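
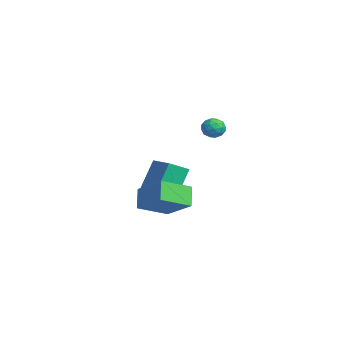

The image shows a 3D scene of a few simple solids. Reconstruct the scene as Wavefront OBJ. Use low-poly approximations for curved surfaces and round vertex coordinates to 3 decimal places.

v -2.654 -0.652 -4.634
v -3.205 0.114 -2.974
v -2.838 0.419 -5.189
v -3.389 1.184 -3.529
v -0.971 -0.184 -4.291
v -1.522 0.581 -2.631
v -1.155 0.886 -4.846
v -1.706 1.652 -3.186
v 1.065 2.668 0.794
v 1.353 2.421 0.264
v 0.167 2.179 0.536
v 0.455 1.932 0.006
v 0.632 1.727 0.598
v 1.187 2.029 0.758
v 0.333 2.571 0.042
v 0.888 2.873 0.202
v 0.9 2.361 -0.201
v 1.085 1.839 0.143
v 0.435 2.761 0.657
v 0.62 2.239 1.001
v 1.288 2.587 0.552
v 0.232 2.013 0.248
v 0.336 1.892 0.596
v 0.505 1.747 0.285
v 1.191 2.357 0.842
v 1.36 2.212 0.531
v 0.936 1.804 0.727
v 0.16 2.388 0.269
v 0.329 2.243 -0.042
v 1.015 2.853 0.515
v 1.184 2.708 0.204
v 0.584 2.796 0.073
v 1.191 2.407 -0.033
v 0.663 2.119 -0.185
v 0.591 2.495 -0.164
v 0.917 2.673 -0.07
v 1.299 2.1 0.169
v 0.771 1.813 0.017
v 0.876 1.692 0.365
v 1.202 1.869 0.459
v 1.033 2.065 -0.104
v 0.749 2.787 0.783
v 0.221 2.5 0.631
v 0.318 2.731 0.341
v 0.644 2.908 0.435
v 0.857 2.481 0.985
v 0.329 2.193 0.833
v 0.603 1.927 0.87
v 0.929 2.105 0.964
v 0.487 2.535 0.904
v 3.331 -1.978 -3.66
v 2.555 -1.784 -2.725
v 2.898 -0.416 -4.345
v 2.122 -0.222 -3.411
v 4.758 -1.138 -2.649
v 3.982 -0.944 -1.715
v 4.325 0.424 -3.335
v 3.549 0.618 -2.4
f 2 4 1
f 5 2 1
f 1 4 3
f 3 5 1
f 2 8 4
f 6 2 5
f 6 8 2
f 4 8 3
f 7 5 3
f 3 8 7
f 7 6 5
f 8 6 7
f 9 46 25
f 46 20 49
f 25 49 14
f 46 49 25
f 9 25 21
f 25 14 26
f 21 26 10
f 25 26 21
f 9 21 30
f 21 10 31
f 30 31 16
f 21 31 30
f 9 30 42
f 30 16 45
f 42 45 19
f 30 45 42
f 9 42 46
f 42 19 50
f 46 50 20
f 42 50 46
f 10 26 37
f 26 14 40
f 37 40 18
f 26 40 37
f 14 49 27
f 49 20 48
f 27 48 13
f 49 48 27
f 20 50 47
f 50 19 43
f 47 43 11
f 50 43 47
f 19 45 44
f 45 16 32
f 44 32 15
f 45 32 44
f 16 31 36
f 31 10 33
f 36 33 17
f 31 33 36
f 12 38 24
f 38 18 39
f 24 39 13
f 38 39 24
f 12 24 22
f 24 13 23
f 22 23 11
f 24 23 22
f 12 22 29
f 22 11 28
f 29 28 15
f 22 28 29
f 12 29 34
f 29 15 35
f 34 35 17
f 29 35 34
f 12 34 38
f 34 17 41
f 38 41 18
f 34 41 38
f 13 39 27
f 39 18 40
f 27 40 14
f 39 40 27
f 11 23 47
f 23 13 48
f 47 48 20
f 23 48 47
f 15 28 44
f 28 11 43
f 44 43 19
f 28 43 44
f 17 35 36
f 35 15 32
f 36 32 16
f 35 32 36
f 18 41 37
f 41 17 33
f 37 33 10
f 41 33 37
f 52 54 51
f 55 52 51
f 51 54 53
f 53 55 51
f 52 58 54
f 56 52 55
f 56 58 52
f 54 58 53
f 57 55 53
f 53 58 57
f 57 56 55
f 58 56 57



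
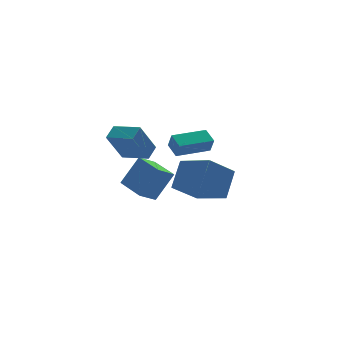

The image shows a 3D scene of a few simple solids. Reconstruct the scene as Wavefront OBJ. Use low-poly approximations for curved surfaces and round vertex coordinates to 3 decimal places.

v -3.085 -1.457 -0.555
v -2.097 -1.464 1.033
v -3.422 0.236 -0.338
v -2.434 0.229 1.25
v -2.126 -1.189 -1.15
v -1.138 -1.196 0.438
v -2.463 0.504 -0.933
v -1.475 0.497 0.655
v -4.076 -3.12 4.179
v -3.484 -2.596 4.629
v -4.959 -1.898 3.918
v -4.367 -1.374 4.368
v -3.133 -2.786 2.552
v -2.541 -2.262 3.002
v -4.016 -1.564 2.291
v -3.424 -1.04 2.741
v -2.271 -4.088 3.113
v -2.247 -4.466 3.907
v -2.329 -3.259 3.509
v -2.304 -3.637 4.303
v -0.436 -3.963 3.117
v -0.411 -4.341 3.911
v -0.493 -3.134 3.513
v -0.469 -3.512 4.307
v 2.478 0.479 -2.655
v 0.908 0.172 -1.437
v 1.619 2.281 -3.307
v 0.05 1.974 -2.09
v 3.37 1.406 -1.27
v 1.801 1.099 -0.053
v 2.512 3.208 -1.923
v 0.942 2.901 -0.705
f 2 4 1
f 5 2 1
f 1 4 3
f 3 5 1
f 2 8 4
f 6 2 5
f 6 8 2
f 4 8 3
f 7 5 3
f 3 8 7
f 7 6 5
f 8 6 7
f 10 12 9
f 13 10 9
f 9 12 11
f 11 13 9
f 10 16 12
f 14 10 13
f 14 16 10
f 12 16 11
f 15 13 11
f 11 16 15
f 15 14 13
f 16 14 15
f 18 20 17
f 21 18 17
f 17 20 19
f 19 21 17
f 18 24 20
f 22 18 21
f 22 24 18
f 20 24 19
f 23 21 19
f 19 24 23
f 23 22 21
f 24 22 23
f 26 28 25
f 29 26 25
f 25 28 27
f 27 29 25
f 26 32 28
f 30 26 29
f 30 32 26
f 28 32 27
f 31 29 27
f 27 32 31
f 31 30 29
f 32 30 31



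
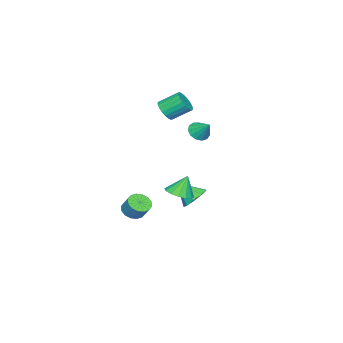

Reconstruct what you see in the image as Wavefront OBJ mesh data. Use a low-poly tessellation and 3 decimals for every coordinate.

v -2.832 -2.686 3.337
v -2.132 -2.302 3.285
v -2.668 -1.211 4.111
v -3.368 -1.594 4.163
v -2.295 -2.183 3.021
v -2.832 -1.092 3.847
v -2.552 -2.151 2.812
v -3.088 -1.06 3.638
v -2.857 -2.211 2.694
v -3.393 -1.12 3.519
v -3.158 -2.354 2.686
v -3.694 -1.262 3.512
v -3.402 -2.553 2.792
v -3.938 -1.462 3.617
v -3.547 -2.776 2.991
v -4.084 -1.684 3.817
v -3.569 -2.983 3.251
v -4.106 -1.891 4.076
v -3.464 -3.139 3.525
v -4 -2.047 4.351
v -3.249 -3.216 3.767
v -3.785 -2.124 4.593
v -2.962 -3.202 3.935
v -3.498 -2.11 4.76
v -2.652 -3.098 3.999
v -3.189 -2.007 4.824
v -2.374 -2.923 3.949
v -2.91 -1.832 4.774
v -2.175 -2.707 3.793
v -2.711 -1.616 4.618
v -2.089 -2.488 3.558
v -2.625 -1.396 4.384
v -3.513 -0.744 1.747
v -2.781 -0.928 1.665
v -3.187 0.164 2.633
v -2.86 -0.619 1.379
v -3.147 -0.35 1.209
v -3.551 -0.206 1.211
v -3.942 -0.233 1.382
v -4.197 -0.422 1.669
v -4.236 -0.713 1.981
v -4.045 -1.013 2.219
v -3.685 -1.229 2.306
v -3.271 -1.29 2.216
v -2.934 -1.178 1.977
v 2.509 -1.833 -2.521
v 3.138 -2.244 -2.408
v 3.38 -1.639 -1.547
v 2.751 -1.227 -1.659
v 3.25 -1.951 -2.645
v 3.491 -1.345 -1.784
v 3.163 -1.626 -2.849
v 3.404 -1.02 -1.988
v 2.9 -1.356 -2.965
v 3.142 -0.751 -2.104
v 2.534 -1.215 -2.962
v 2.775 -0.609 -2.101
v 2.16 -1.238 -2.841
v 2.401 -0.633 -1.979
v 1.88 -1.421 -2.633
v 2.122 -0.816 -1.772
v 1.769 -1.715 -2.396
v 2.01 -1.109 -1.535
v 1.856 -2.04 -2.192
v 2.097 -1.434 -1.331
v 2.118 -2.309 -2.076
v 2.36 -1.704 -1.215
v 2.485 -2.451 -2.079
v 2.726 -1.845 -1.218
v 2.859 -2.427 -2.201
v 3.1 -1.822 -1.339
v 1.624 0.738 -0.867
v 2.159 1.474 -0.894
v 1.216 1.082 0.427
v 1.744 1.619 -1.063
v 1.297 1.528 -1.18
v 0.938 1.225 -1.213
v 0.762 0.792 -1.153
v 0.818 0.345 -1.017
v 1.089 0.003 -0.841
v 1.504 -0.142 -0.671
v 1.951 -0.051 -0.554
v 2.311 0.251 -0.521
v 2.486 0.684 -0.581
v 2.431 1.132 -0.717
v -4.086 -1.282 -4.371
v -3.134 -1.34 -4.596
v -3.894 -2.478 -3.249
v -3.227 -0.894 -4.104
v -3.721 -0.63 -3.737
v -4.387 -0.67 -3.667
v -4.911 -0.998 -3.925
v -5.05 -1.458 -4.392
v -4.738 -1.836 -4.849
v -4.121 -1.955 -5.082
v -3.487 -1.76 -4.982
f 2 1 5
f 2 5 3
f 3 5 6
f 3 6 4
f 5 1 7
f 5 7 6
f 6 7 8
f 6 8 4
f 7 1 9
f 7 9 8
f 8 9 10
f 8 10 4
f 9 1 11
f 9 11 10
f 10 11 12
f 10 12 4
f 11 1 13
f 11 13 12
f 12 13 14
f 12 14 4
f 13 1 15
f 13 15 14
f 14 15 16
f 14 16 4
f 15 1 17
f 15 17 16
f 16 17 18
f 16 18 4
f 17 1 19
f 17 19 18
f 18 19 20
f 18 20 4
f 19 1 21
f 19 21 20
f 20 21 22
f 20 22 4
f 21 1 23
f 21 23 22
f 22 23 24
f 22 24 4
f 23 1 25
f 23 25 24
f 24 25 26
f 24 26 4
f 25 1 27
f 25 27 26
f 26 27 28
f 26 28 4
f 27 1 29
f 27 29 28
f 28 29 30
f 28 30 4
f 29 1 31
f 29 31 30
f 30 31 32
f 30 32 4
f 31 1 2
f 31 2 32
f 32 2 3
f 32 3 4
f 34 33 36
f 34 36 35
f 36 33 37
f 36 37 35
f 37 33 38
f 37 38 35
f 38 33 39
f 38 39 35
f 39 33 40
f 39 40 35
f 40 33 41
f 40 41 35
f 41 33 42
f 41 42 35
f 42 33 43
f 42 43 35
f 43 33 44
f 43 44 35
f 44 33 45
f 44 45 35
f 45 33 34
f 45 34 35
f 47 46 50
f 47 50 48
f 48 50 51
f 48 51 49
f 50 46 52
f 50 52 51
f 51 52 53
f 51 53 49
f 52 46 54
f 52 54 53
f 53 54 55
f 53 55 49
f 54 46 56
f 54 56 55
f 55 56 57
f 55 57 49
f 56 46 58
f 56 58 57
f 57 58 59
f 57 59 49
f 58 46 60
f 58 60 59
f 59 60 61
f 59 61 49
f 60 46 62
f 60 62 61
f 61 62 63
f 61 63 49
f 62 46 64
f 62 64 63
f 63 64 65
f 63 65 49
f 64 46 66
f 64 66 65
f 65 66 67
f 65 67 49
f 66 46 68
f 66 68 67
f 67 68 69
f 67 69 49
f 68 46 70
f 68 70 69
f 69 70 71
f 69 71 49
f 70 46 47
f 70 47 71
f 71 47 48
f 71 48 49
f 73 72 75
f 73 75 74
f 75 72 76
f 75 76 74
f 76 72 77
f 76 77 74
f 77 72 78
f 77 78 74
f 78 72 79
f 78 79 74
f 79 72 80
f 79 80 74
f 80 72 81
f 80 81 74
f 81 72 82
f 81 82 74
f 82 72 83
f 82 83 74
f 83 72 84
f 83 84 74
f 84 72 85
f 84 85 74
f 85 72 73
f 85 73 74
f 87 86 89
f 87 89 88
f 89 86 90
f 89 90 88
f 90 86 91
f 90 91 88
f 91 86 92
f 91 92 88
f 92 86 93
f 92 93 88
f 93 86 94
f 93 94 88
f 94 86 95
f 94 95 88
f 95 86 96
f 95 96 88
f 96 86 87
f 96 87 88



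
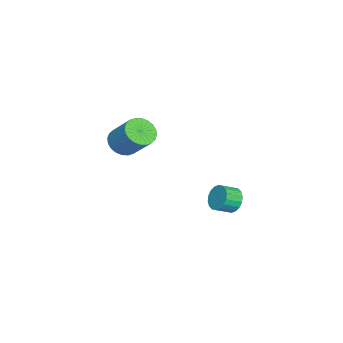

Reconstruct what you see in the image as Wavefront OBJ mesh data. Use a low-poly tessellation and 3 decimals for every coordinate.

v 0.6 -3.58 2.506
v 1.441 -4.034 2.422
v 2.222 -2.854 3.849
v 1.38 -2.4 3.934
v 1.482 -3.759 2.172
v 2.262 -2.578 3.599
v 1.388 -3.456 1.972
v 2.168 -2.275 3.4
v 1.174 -3.172 1.854
v 1.954 -1.991 3.282
v 0.873 -2.95 1.836
v 1.653 -1.769 3.263
v 0.53 -2.824 1.919
v 1.31 -1.644 3.347
v 0.198 -2.813 2.092
v 0.978 -1.633 3.519
v -0.073 -2.919 2.328
v 0.707 -1.739 3.755
v -0.242 -3.126 2.591
v 0.539 -1.946 4.018
v -0.282 -3.402 2.841
v 0.498 -2.221 4.268
v -0.188 -3.705 3.04
v 0.592 -2.524 4.468
v 0.026 -3.989 3.158
v 0.806 -2.808 4.586
v 0.327 -4.211 3.177
v 1.107 -3.03 4.604
v 0.67 -4.336 3.093
v 1.45 -3.156 4.521
v 1.002 -4.347 2.921
v 1.782 -3.167 4.348
v 1.273 -4.241 2.685
v 2.053 -3.061 4.112
v -3.174 1.716 -3.746
v -2.454 2.031 -4.142
v -1.846 1.258 -3.65
v -2.566 0.944 -3.254
v -2.466 2.235 -3.808
v -1.857 1.462 -3.316
v -2.618 2.336 -3.461
v -2.009 1.563 -2.969
v -2.88 2.314 -3.171
v -2.271 1.541 -2.679
v -3.2 2.174 -2.995
v -2.592 1.401 -2.503
v -3.516 1.944 -2.967
v -2.907 1.171 -2.475
v -3.763 1.668 -3.094
v -3.155 0.895 -2.602
v -3.894 1.402 -3.35
v -3.286 0.629 -2.858
v -3.883 1.198 -3.684
v -3.274 0.425 -3.192
v -3.731 1.097 -4.031
v -3.122 0.324 -3.539
v -3.469 1.119 -4.321
v -2.86 0.346 -3.829
v -3.148 1.259 -4.497
v -2.54 0.486 -4.005
v -2.833 1.489 -4.525
v -2.224 0.716 -4.033
v -2.585 1.765 -4.398
v -1.977 0.992 -3.906
f 2 1 5
f 2 5 3
f 3 5 6
f 3 6 4
f 5 1 7
f 5 7 6
f 6 7 8
f 6 8 4
f 7 1 9
f 7 9 8
f 8 9 10
f 8 10 4
f 9 1 11
f 9 11 10
f 10 11 12
f 10 12 4
f 11 1 13
f 11 13 12
f 12 13 14
f 12 14 4
f 13 1 15
f 13 15 14
f 14 15 16
f 14 16 4
f 15 1 17
f 15 17 16
f 16 17 18
f 16 18 4
f 17 1 19
f 17 19 18
f 18 19 20
f 18 20 4
f 19 1 21
f 19 21 20
f 20 21 22
f 20 22 4
f 21 1 23
f 21 23 22
f 22 23 24
f 22 24 4
f 23 1 25
f 23 25 24
f 24 25 26
f 24 26 4
f 25 1 27
f 25 27 26
f 26 27 28
f 26 28 4
f 27 1 29
f 27 29 28
f 28 29 30
f 28 30 4
f 29 1 31
f 29 31 30
f 30 31 32
f 30 32 4
f 31 1 33
f 31 33 32
f 32 33 34
f 32 34 4
f 33 1 2
f 33 2 34
f 34 2 3
f 34 3 4
f 36 35 39
f 36 39 37
f 37 39 40
f 37 40 38
f 39 35 41
f 39 41 40
f 40 41 42
f 40 42 38
f 41 35 43
f 41 43 42
f 42 43 44
f 42 44 38
f 43 35 45
f 43 45 44
f 44 45 46
f 44 46 38
f 45 35 47
f 45 47 46
f 46 47 48
f 46 48 38
f 47 35 49
f 47 49 48
f 48 49 50
f 48 50 38
f 49 35 51
f 49 51 50
f 50 51 52
f 50 52 38
f 51 35 53
f 51 53 52
f 52 53 54
f 52 54 38
f 53 35 55
f 53 55 54
f 54 55 56
f 54 56 38
f 55 35 57
f 55 57 56
f 56 57 58
f 56 58 38
f 57 35 59
f 57 59 58
f 58 59 60
f 58 60 38
f 59 35 61
f 59 61 60
f 60 61 62
f 60 62 38
f 61 35 63
f 61 63 62
f 62 63 64
f 62 64 38
f 63 35 36
f 63 36 64
f 64 36 37
f 64 37 38



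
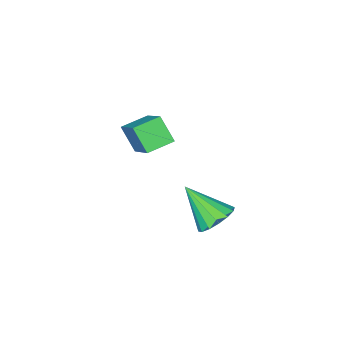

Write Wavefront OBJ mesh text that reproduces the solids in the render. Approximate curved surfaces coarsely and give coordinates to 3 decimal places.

v 3.499 2.374 -0.07
v 4.28 2.807 0.104
v 3.941 1.006 1.35
v 3.965 3.004 0.393
v 3.524 3.033 0.557
v 3.077 2.885 0.554
v 2.743 2.6 0.384
v 2.611 2.254 0.092
v 2.717 1.941 -0.243
v 3.033 1.743 -0.532
v 3.473 1.715 -0.697
v 3.921 1.863 -0.693
v 4.255 2.148 -0.523
v 4.386 2.493 -0.231
v 2.033 -2.513 0.986
v 2.046 -3.366 2.032
v 2.721 -0.946 2.254
v 2.735 -1.799 3.3
v 3.225 -2.821 0.72
v 3.239 -3.674 1.766
v 3.914 -1.254 1.988
v 3.927 -2.107 3.034
f 2 1 4
f 2 4 3
f 4 1 5
f 4 5 3
f 5 1 6
f 5 6 3
f 6 1 7
f 6 7 3
f 7 1 8
f 7 8 3
f 8 1 9
f 8 9 3
f 9 1 10
f 9 10 3
f 10 1 11
f 10 11 3
f 11 1 12
f 11 12 3
f 12 1 13
f 12 13 3
f 13 1 14
f 13 14 3
f 14 1 2
f 14 2 3
f 16 18 15
f 19 16 15
f 15 18 17
f 17 19 15
f 16 22 18
f 20 16 19
f 20 22 16
f 18 22 17
f 21 19 17
f 17 22 21
f 21 20 19
f 22 20 21



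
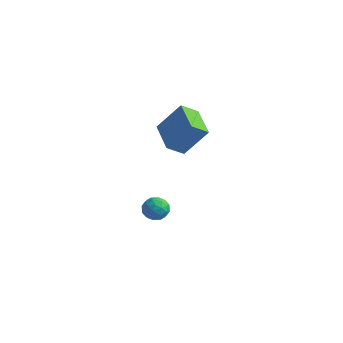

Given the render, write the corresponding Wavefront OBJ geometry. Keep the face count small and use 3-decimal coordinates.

v -2.363 -2.965 2.62
v -2.817 -3.776 3.28
v -1.409 -2.253 4.151
v -1.863 -3.064 4.811
v -0.877 -4.116 2.229
v -1.331 -4.927 2.889
v 0.077 -3.404 3.76
v -0.377 -4.215 4.42
v -3.165 -3.146 -2.676
v -2.569 -3.399 -2.263
v -3.191 -4.221 -3.297
v -2.595 -4.474 -2.884
v -3.28 -4.376 -2.551
v -3.264 -3.711 -2.167
v -2.496 -3.909 -3.393
v -2.48 -3.244 -3.009
v -2.156 -3.87 -2.706
v -2.641 -4.159 -2.185
v -3.119 -3.461 -3.375
v -3.604 -3.75 -2.854
v -2.865 -3.178 -2.415
v -2.895 -4.442 -3.145
v -3.298 -4.384 -2.949
v -2.948 -4.533 -2.706
v -3.273 -3.362 -2.359
v -2.923 -3.51 -2.116
v -3.341 -4.085 -2.285
v -2.837 -4.11 -3.444
v -2.487 -4.258 -3.201
v -2.812 -3.087 -2.854
v -2.462 -3.236 -2.611
v -2.419 -3.535 -3.275
v -2.272 -3.604 -2.432
v -2.287 -4.236 -2.797
v -2.229 -3.903 -3.097
v -2.219 -3.513 -2.871
v -2.557 -3.773 -2.126
v -2.572 -4.406 -2.491
v -2.975 -4.348 -2.296
v -2.965 -3.957 -2.07
v -2.314 -4.051 -2.387
v -3.188 -3.214 -3.069
v -3.203 -3.847 -3.434
v -2.795 -3.663 -3.49
v -2.785 -3.272 -3.264
v -3.473 -3.384 -2.763
v -3.488 -4.016 -3.128
v -3.541 -4.107 -2.689
v -3.531 -3.717 -2.463
v -3.446 -3.569 -3.173
f 2 4 1
f 5 2 1
f 1 4 3
f 3 5 1
f 2 8 4
f 6 2 5
f 6 8 2
f 4 8 3
f 7 5 3
f 3 8 7
f 7 6 5
f 8 6 7
f 9 46 25
f 46 20 49
f 25 49 14
f 46 49 25
f 9 25 21
f 25 14 26
f 21 26 10
f 25 26 21
f 9 21 30
f 21 10 31
f 30 31 16
f 21 31 30
f 9 30 42
f 30 16 45
f 42 45 19
f 30 45 42
f 9 42 46
f 42 19 50
f 46 50 20
f 42 50 46
f 10 26 37
f 26 14 40
f 37 40 18
f 26 40 37
f 14 49 27
f 49 20 48
f 27 48 13
f 49 48 27
f 20 50 47
f 50 19 43
f 47 43 11
f 50 43 47
f 19 45 44
f 45 16 32
f 44 32 15
f 45 32 44
f 16 31 36
f 31 10 33
f 36 33 17
f 31 33 36
f 12 38 24
f 38 18 39
f 24 39 13
f 38 39 24
f 12 24 22
f 24 13 23
f 22 23 11
f 24 23 22
f 12 22 29
f 22 11 28
f 29 28 15
f 22 28 29
f 12 29 34
f 29 15 35
f 34 35 17
f 29 35 34
f 12 34 38
f 34 17 41
f 38 41 18
f 34 41 38
f 13 39 27
f 39 18 40
f 27 40 14
f 39 40 27
f 11 23 47
f 23 13 48
f 47 48 20
f 23 48 47
f 15 28 44
f 28 11 43
f 44 43 19
f 28 43 44
f 17 35 36
f 35 15 32
f 36 32 16
f 35 32 36
f 18 41 37
f 41 17 33
f 37 33 10
f 41 33 37



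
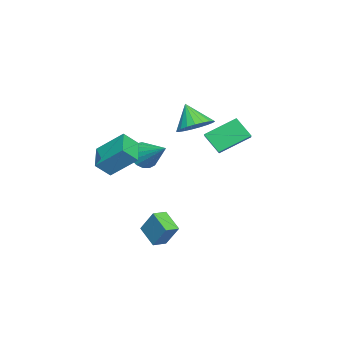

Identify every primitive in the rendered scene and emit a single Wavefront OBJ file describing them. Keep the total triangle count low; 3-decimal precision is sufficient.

v 1.398 -4.573 0.317
v 1.471 -3.044 1.589
v 3.006 -4.147 -0.288
v 3.079 -2.619 0.984
v 1.881 -5.261 1.116
v 1.954 -3.733 2.388
v 3.489 -4.836 0.511
v 3.562 -3.307 1.783
v -0.25 -0.393 2.475
v 0.715 -0.175 2.954
v -0.79 -1.107 3.885
v 0.474 0.201 3.052
v 0.107 0.474 3.05
v -0.322 0.597 2.948
v -0.738 0.549 2.765
v -1.07 0.338 2.532
v -1.26 0.001 2.288
v -1.276 -0.405 2.077
v -1.114 -0.808 1.935
v -0.803 -1.14 1.886
v -0.396 -1.343 1.939
v 0.035 -1.381 2.084
v 0.418 -1.249 2.297
v 0.685 -0.968 2.541
v 0.79 -0.589 2.774
v -2.784 0.291 -0.336
v -3.055 -0.602 0.788
v -3.607 1.887 0.734
v -3.877 0.994 1.857
v -0.903 0.726 0.463
v -1.173 -0.167 1.586
v -1.725 2.322 1.532
v -1.996 1.429 2.656
v 2.497 -2.684 -4.224
v 2.885 -1.873 -2.877
v 1.804 -2.17 -4.334
v 2.192 -1.359 -2.987
v 3.308 -1.761 -5.013
v 3.696 -0.95 -3.666
v 2.615 -1.247 -5.123
v 3.003 -0.436 -3.776
v -3.354 -4.143 -1.124
v -2.695 -4.778 -0.802
v -2.386 -2.617 -0.096
v -2.515 -4.624 -1.201
v -2.527 -4.36 -1.582
v -2.728 -4.046 -1.859
v -3.073 -3.754 -1.967
v -3.482 -3.552 -1.882
v -3.862 -3.485 -1.624
v -4.125 -3.569 -1.251
v -4.212 -3.785 -0.849
v -4.103 -4.082 -0.51
v -3.821 -4.394 -0.312
v -3.433 -4.649 -0.3
v -3.027 -4.787 -0.477
f 2 4 1
f 5 2 1
f 1 4 3
f 3 5 1
f 2 8 4
f 6 2 5
f 6 8 2
f 4 8 3
f 7 5 3
f 3 8 7
f 7 6 5
f 8 6 7
f 10 9 12
f 10 12 11
f 12 9 13
f 12 13 11
f 13 9 14
f 13 14 11
f 14 9 15
f 14 15 11
f 15 9 16
f 15 16 11
f 16 9 17
f 16 17 11
f 17 9 18
f 17 18 11
f 18 9 19
f 18 19 11
f 19 9 20
f 19 20 11
f 20 9 21
f 20 21 11
f 21 9 22
f 21 22 11
f 22 9 23
f 22 23 11
f 23 9 24
f 23 24 11
f 24 9 25
f 24 25 11
f 25 9 10
f 25 10 11
f 27 29 26
f 30 27 26
f 26 29 28
f 28 30 26
f 27 33 29
f 31 27 30
f 31 33 27
f 29 33 28
f 32 30 28
f 28 33 32
f 32 31 30
f 33 31 32
f 35 37 34
f 38 35 34
f 34 37 36
f 36 38 34
f 35 41 37
f 39 35 38
f 39 41 35
f 37 41 36
f 40 38 36
f 36 41 40
f 40 39 38
f 41 39 40
f 43 42 45
f 43 45 44
f 45 42 46
f 45 46 44
f 46 42 47
f 46 47 44
f 47 42 48
f 47 48 44
f 48 42 49
f 48 49 44
f 49 42 50
f 49 50 44
f 50 42 51
f 50 51 44
f 51 42 52
f 51 52 44
f 52 42 53
f 52 53 44
f 53 42 54
f 53 54 44
f 54 42 55
f 54 55 44
f 55 42 56
f 55 56 44
f 56 42 43
f 56 43 44



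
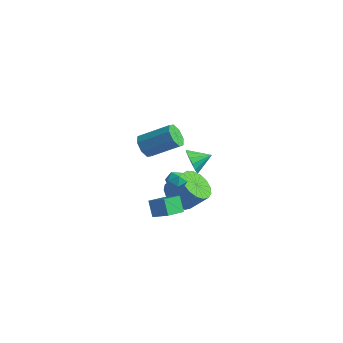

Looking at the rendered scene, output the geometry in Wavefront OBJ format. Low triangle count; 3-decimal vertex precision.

v -3.501 -1.739 2.263
v -3.103 -1.639 1.623
v -1.741 -0.701 2.618
v -2.139 -0.801 3.257
v -3.476 -1.204 1.723
v -2.113 -0.266 2.718
v -3.863 -1.082 2.14
v -2.501 -0.144 3.135
v -4.039 -1.345 2.628
v -2.677 -0.408 3.623
v -3.899 -1.839 2.902
v -2.537 -0.901 3.897
v -3.527 -2.274 2.802
v -2.164 -1.336 3.797
v -3.139 -2.396 2.385
v -1.777 -1.458 3.38
v -2.963 -2.132 1.897
v -1.601 -1.195 2.892
v -3.64 -1.321 -2.419
v -2.615 -1.24 -1.82
v -3.542 -0.169 -2.742
v -2.518 -0.088 -2.142
v -3.102 -1.612 -3.298
v -2.078 -1.531 -2.698
v -3.005 -0.46 -3.62
v -1.98 -0.379 -3.021
v -2.891 -0.077 -0.652
v -2.322 0.067 -0.934
v -2.518 -1.027 -0.386
v -1.949 -0.883 -0.668
v -2.129 -0.577 -0.121
v -2.359 0.011 -0.286
v -2.481 -0.971 -1.034
v -2.711 -0.383 -1.199
v -2.068 -0.485 -1.17
v -1.85 -0.242 -0.606
v -2.99 -0.718 -0.714
v -2.772 -0.475 -0.15
v -2.057 0.344 0.584
v -1.603 0.303 -0.109
v -1.383 1.176 0.976
v -1.91 0.591 -0.194
v -2.256 0.814 -0.071
v -2.549 0.91 0.228
v -2.71 0.855 0.623
v -2.696 0.663 1.007
v -2.511 0.386 1.278
v -2.205 0.097 1.363
v -1.858 -0.125 1.239
v -1.565 -0.222 0.94
v -1.404 -0.167 0.546
v -1.418 0.025 0.161
v -4.423 2.012 -4.319
v -3.75 1.191 -4.518
v -2.845 1.666 -3.42
v -3.517 2.488 -3.221
v -3.577 1.569 -4.824
v -2.672 2.044 -3.726
v -3.598 2.049 -5.015
v -2.693 2.524 -3.917
v -3.807 2.521 -5.046
v -2.902 2.996 -3.949
v -4.158 2.876 -4.911
v -3.253 3.351 -3.813
v -4.569 3.033 -4.64
v -3.664 3.508 -3.542
v -4.946 2.957 -4.296
v -4.041 3.432 -3.198
v -5.204 2.664 -3.956
v -4.299 3.139 -2.859
v -5.283 2.222 -3.7
v -4.378 2.697 -2.602
v -5.164 1.732 -3.586
v -4.259 2.207 -2.488
v -4.876 1.306 -3.639
v -3.971 1.781 -2.542
v -4.484 1.042 -3.848
v -3.579 1.517 -2.751
v -4.077 1.001 -4.165
v -3.172 1.476 -3.068
f 2 1 5
f 2 5 3
f 3 5 6
f 3 6 4
f 5 1 7
f 5 7 6
f 6 7 8
f 6 8 4
f 7 1 9
f 7 9 8
f 8 9 10
f 8 10 4
f 9 1 11
f 9 11 10
f 10 11 12
f 10 12 4
f 11 1 13
f 11 13 12
f 12 13 14
f 12 14 4
f 13 1 15
f 13 15 14
f 14 15 16
f 14 16 4
f 15 1 17
f 15 17 16
f 16 17 18
f 16 18 4
f 17 1 2
f 17 2 18
f 18 2 3
f 18 3 4
f 20 22 19
f 23 20 19
f 19 22 21
f 21 23 19
f 20 26 22
f 24 20 23
f 24 26 20
f 22 26 21
f 25 23 21
f 21 26 25
f 25 24 23
f 26 24 25
f 27 38 32
f 27 32 28
f 27 28 34
f 27 34 37
f 27 37 38
f 28 32 36
f 32 38 31
f 38 37 29
f 37 34 33
f 34 28 35
f 30 36 31
f 30 31 29
f 30 29 33
f 30 33 35
f 30 35 36
f 31 36 32
f 29 31 38
f 33 29 37
f 35 33 34
f 36 35 28
f 40 39 42
f 40 42 41
f 42 39 43
f 42 43 41
f 43 39 44
f 43 44 41
f 44 39 45
f 44 45 41
f 45 39 46
f 45 46 41
f 46 39 47
f 46 47 41
f 47 39 48
f 47 48 41
f 48 39 49
f 48 49 41
f 49 39 50
f 49 50 41
f 50 39 51
f 50 51 41
f 51 39 52
f 51 52 41
f 52 39 40
f 52 40 41
f 54 53 57
f 54 57 55
f 55 57 58
f 55 58 56
f 57 53 59
f 57 59 58
f 58 59 60
f 58 60 56
f 59 53 61
f 59 61 60
f 60 61 62
f 60 62 56
f 61 53 63
f 61 63 62
f 62 63 64
f 62 64 56
f 63 53 65
f 63 65 64
f 64 65 66
f 64 66 56
f 65 53 67
f 65 67 66
f 66 67 68
f 66 68 56
f 67 53 69
f 67 69 68
f 68 69 70
f 68 70 56
f 69 53 71
f 69 71 70
f 70 71 72
f 70 72 56
f 71 53 73
f 71 73 72
f 72 73 74
f 72 74 56
f 73 53 75
f 73 75 74
f 74 75 76
f 74 76 56
f 75 53 77
f 75 77 76
f 76 77 78
f 76 78 56
f 77 53 79
f 77 79 78
f 78 79 80
f 78 80 56
f 79 53 54
f 79 54 80
f 80 54 55
f 80 55 56



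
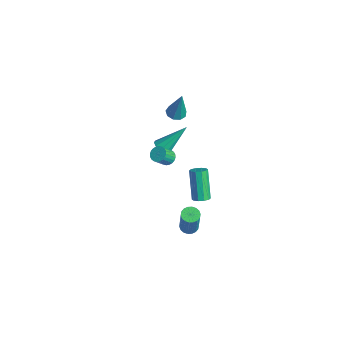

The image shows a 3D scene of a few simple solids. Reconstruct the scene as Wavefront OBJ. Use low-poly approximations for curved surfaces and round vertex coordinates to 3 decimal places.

v 0.145 -1.309 -4.578
v 0.671 -1.421 -4.767
v 1.321 -1.704 -2.791
v 0.795 -1.591 -2.602
v 0.676 -1.17 -4.733
v 1.326 -1.453 -2.756
v 0.576 -0.946 -4.668
v 1.226 -1.229 -2.691
v 0.39 -0.794 -4.585
v 1.04 -1.077 -2.609
v 0.156 -0.744 -4.501
v 0.806 -1.027 -2.524
v -0.08 -0.806 -4.432
v 0.57 -1.089 -2.456
v -0.272 -0.967 -4.392
v 0.378 -1.25 -2.416
v -0.381 -1.196 -4.389
v 0.269 -1.479 -2.413
v -0.386 -1.447 -4.424
v 0.264 -1.73 -2.447
v -0.286 -1.671 -4.489
v 0.364 -1.954 -2.512
v -0.1 -1.823 -4.571
v 0.55 -2.106 -2.595
v 0.134 -1.873 -4.656
v 0.784 -2.156 -2.679
v 0.37 -1.811 -4.724
v 1.02 -2.094 -2.748
v 0.562 -1.65 -4.764
v 1.212 -1.933 -2.788
v -0.199 -2.547 2.608
v 0.316 -2.528 2.539
v 0.454 -3.213 3.362
v -0.061 -3.233 3.432
v 0.288 -2.376 2.67
v 0.425 -3.061 3.494
v 0.186 -2.25 2.792
v 0.323 -2.935 3.615
v 0.025 -2.169 2.886
v 0.163 -2.854 3.709
v -0.169 -2.146 2.938
v -0.032 -2.831 3.761
v -0.369 -2.184 2.939
v -0.232 -2.869 3.762
v -0.542 -2.277 2.89
v -0.405 -2.963 3.714
v -0.663 -2.412 2.798
v -0.526 -3.097 3.622
v -0.714 -2.567 2.678
v -0.576 -3.252 3.501
v -0.685 -2.719 2.546
v -0.548 -3.404 3.37
v -0.583 -2.845 2.425
v -0.446 -3.53 3.248
v -0.423 -2.926 2.331
v -0.285 -3.611 3.154
v -0.228 -2.949 2.279
v -0.091 -3.634 3.102
v -0.028 -2.911 2.278
v 0.109 -3.596 3.101
v 0.145 -2.817 2.326
v 0.282 -3.503 3.15
v 0.266 -2.683 2.418
v 0.403 -3.368 3.242
v -0.57 -0.069 -3.202
v -0.274 -0.444 -2.929
v -1.315 -0.026 -1.225
v -1.61 0.349 -1.498
v -0.113 -0.146 -2.904
v -1.154 0.273 -1.201
v -0.127 0.182 -2.993
v -1.168 0.601 -1.29
v -0.31 0.414 -3.162
v -1.351 0.833 -1.458
v -0.592 0.461 -3.346
v -1.633 0.88 -1.642
v -0.865 0.306 -3.475
v -1.906 0.724 -1.771
v -1.026 0.007 -3.499
v -2.067 0.426 -1.796
v -1.012 -0.321 -3.41
v -2.053 0.098 -1.707
v -0.829 -0.553 -3.242
v -1.87 -0.134 -1.538
v -0.547 -0.6 -3.058
v -1.588 -0.181 -1.354
v -3.254 -0.221 2.99
v -2.654 -0.286 2.848
v -2.786 -0.099 4.91
v -2.759 0.125 2.847
v -3.097 0.373 2.914
v -3.507 0.344 3.016
v -3.799 0.05 3.105
v -3.836 -0.371 3.141
v -3.6 -0.722 3.106
v -3.202 -0.839 3.017
v -2.829 -0.666 2.915
v -1.495 -2.172 2.168
v -1.185 -1.832 1.767
v -1.205 -0.708 3.632
v -1.549 -1.737 1.744
v -1.892 -1.808 1.883
v -2.083 -2.018 2.13
v -2.05 -2.286 2.392
v -1.804 -2.511 2.569
v -1.44 -2.607 2.592
v -1.097 -2.536 2.454
v -0.906 -2.326 2.206
v -0.939 -2.057 1.944
f 2 1 5
f 2 5 3
f 3 5 6
f 3 6 4
f 5 1 7
f 5 7 6
f 6 7 8
f 6 8 4
f 7 1 9
f 7 9 8
f 8 9 10
f 8 10 4
f 9 1 11
f 9 11 10
f 10 11 12
f 10 12 4
f 11 1 13
f 11 13 12
f 12 13 14
f 12 14 4
f 13 1 15
f 13 15 14
f 14 15 16
f 14 16 4
f 15 1 17
f 15 17 16
f 16 17 18
f 16 18 4
f 17 1 19
f 17 19 18
f 18 19 20
f 18 20 4
f 19 1 21
f 19 21 20
f 20 21 22
f 20 22 4
f 21 1 23
f 21 23 22
f 22 23 24
f 22 24 4
f 23 1 25
f 23 25 24
f 24 25 26
f 24 26 4
f 25 1 27
f 25 27 26
f 26 27 28
f 26 28 4
f 27 1 29
f 27 29 28
f 28 29 30
f 28 30 4
f 29 1 2
f 29 2 30
f 30 2 3
f 30 3 4
f 32 31 35
f 32 35 33
f 33 35 36
f 33 36 34
f 35 31 37
f 35 37 36
f 36 37 38
f 36 38 34
f 37 31 39
f 37 39 38
f 38 39 40
f 38 40 34
f 39 31 41
f 39 41 40
f 40 41 42
f 40 42 34
f 41 31 43
f 41 43 42
f 42 43 44
f 42 44 34
f 43 31 45
f 43 45 44
f 44 45 46
f 44 46 34
f 45 31 47
f 45 47 46
f 46 47 48
f 46 48 34
f 47 31 49
f 47 49 48
f 48 49 50
f 48 50 34
f 49 31 51
f 49 51 50
f 50 51 52
f 50 52 34
f 51 31 53
f 51 53 52
f 52 53 54
f 52 54 34
f 53 31 55
f 53 55 54
f 54 55 56
f 54 56 34
f 55 31 57
f 55 57 56
f 56 57 58
f 56 58 34
f 57 31 59
f 57 59 58
f 58 59 60
f 58 60 34
f 59 31 61
f 59 61 60
f 60 61 62
f 60 62 34
f 61 31 63
f 61 63 62
f 62 63 64
f 62 64 34
f 63 31 32
f 63 32 64
f 64 32 33
f 64 33 34
f 66 65 69
f 66 69 67
f 67 69 70
f 67 70 68
f 69 65 71
f 69 71 70
f 70 71 72
f 70 72 68
f 71 65 73
f 71 73 72
f 72 73 74
f 72 74 68
f 73 65 75
f 73 75 74
f 74 75 76
f 74 76 68
f 75 65 77
f 75 77 76
f 76 77 78
f 76 78 68
f 77 65 79
f 77 79 78
f 78 79 80
f 78 80 68
f 79 65 81
f 79 81 80
f 80 81 82
f 80 82 68
f 81 65 83
f 81 83 82
f 82 83 84
f 82 84 68
f 83 65 85
f 83 85 84
f 84 85 86
f 84 86 68
f 85 65 66
f 85 66 86
f 86 66 67
f 86 67 68
f 88 87 90
f 88 90 89
f 90 87 91
f 90 91 89
f 91 87 92
f 91 92 89
f 92 87 93
f 92 93 89
f 93 87 94
f 93 94 89
f 94 87 95
f 94 95 89
f 95 87 96
f 95 96 89
f 96 87 97
f 96 97 89
f 97 87 88
f 97 88 89
f 99 98 101
f 99 101 100
f 101 98 102
f 101 102 100
f 102 98 103
f 102 103 100
f 103 98 104
f 103 104 100
f 104 98 105
f 104 105 100
f 105 98 106
f 105 106 100
f 106 98 107
f 106 107 100
f 107 98 108
f 107 108 100
f 108 98 109
f 108 109 100
f 109 98 99
f 109 99 100



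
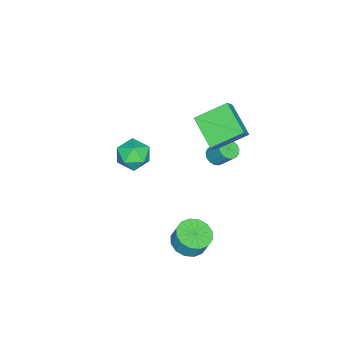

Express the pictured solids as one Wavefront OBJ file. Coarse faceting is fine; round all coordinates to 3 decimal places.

v -2.451 2.513 -0.99
v -3.687 0.992 -0.036
v -3.544 4.035 0.023
v -4.779 2.514 0.977
v -1.781 2.466 -0.197
v -3.016 0.945 0.757
v -2.873 3.988 0.816
v -4.109 2.467 1.77
v -0.804 -0.76 -1.871
v 0.008 -0.684 -1.127
v -0.988 -2.496 -1.493
v -0.176 -2.42 -0.749
v -1.144 -1.926 -0.561
v -1.031 -0.853 -0.794
v 0.051 -2.327 -1.826
v 0.164 -1.254 -2.059
v 0.537 -1.653 -1.099
v -0.202 -1.405 -0.317
v -0.778 -1.775 -2.303
v -1.517 -1.527 -1.521
v 3.228 3.396 -3.447
v 3.982 4.021 -3.766
v 4.105 4.41 -2.712
v 3.352 3.784 -2.393
v 3.534 4.306 -3.819
v 3.658 4.695 -2.765
v 3.005 4.347 -3.772
v 3.128 4.736 -2.718
v 2.535 4.133 -3.638
v 2.659 4.522 -2.584
v 2.251 3.722 -3.453
v 2.375 4.11 -2.399
v 2.229 3.223 -3.266
v 2.353 3.611 -2.212
v 2.475 2.77 -3.128
v 2.598 3.159 -2.074
v 2.922 2.485 -3.075
v 3.046 2.874 -2.021
v 3.452 2.444 -3.122
v 3.575 2.833 -2.068
v 3.921 2.658 -3.256
v 4.045 3.047 -2.202
v 4.205 3.07 -3.441
v 4.329 3.458 -2.387
v 4.227 3.569 -3.628
v 4.351 3.957 -2.574
v -3.517 2.084 -2.774
v -2.902 2.229 -2.966
v -2.749 3.101 -1.819
v -3.363 2.956 -1.626
v -3.08 2.448 -3.109
v -2.926 3.32 -1.961
v -3.358 2.583 -3.175
v -3.204 3.456 -2.027
v -3.672 2.604 -3.149
v -3.518 3.477 -2.001
v -3.95 2.506 -3.037
v -3.797 3.379 -1.889
v -4.13 2.311 -2.865
v -3.976 3.184 -1.717
v -4.169 2.064 -2.672
v -4.015 2.937 -1.524
v -4.058 1.821 -2.502
v -3.905 2.694 -1.354
v -3.824 1.639 -2.395
v -3.67 2.512 -1.247
v -3.519 1.558 -2.374
v -3.365 2.431 -1.226
v -3.214 1.598 -2.445
v -3.06 2.471 -1.298
v -2.978 1.749 -2.592
v -2.824 2.622 -1.444
v -2.866 1.977 -2.78
v -2.712 2.849 -1.632
f 2 4 1
f 5 2 1
f 1 4 3
f 3 5 1
f 2 8 4
f 6 2 5
f 6 8 2
f 4 8 3
f 7 5 3
f 3 8 7
f 7 6 5
f 8 6 7
f 9 20 14
f 9 14 10
f 9 10 16
f 9 16 19
f 9 19 20
f 10 14 18
f 14 20 13
f 20 19 11
f 19 16 15
f 16 10 17
f 12 18 13
f 12 13 11
f 12 11 15
f 12 15 17
f 12 17 18
f 13 18 14
f 11 13 20
f 15 11 19
f 17 15 16
f 18 17 10
f 22 21 25
f 22 25 23
f 23 25 26
f 23 26 24
f 25 21 27
f 25 27 26
f 26 27 28
f 26 28 24
f 27 21 29
f 27 29 28
f 28 29 30
f 28 30 24
f 29 21 31
f 29 31 30
f 30 31 32
f 30 32 24
f 31 21 33
f 31 33 32
f 32 33 34
f 32 34 24
f 33 21 35
f 33 35 34
f 34 35 36
f 34 36 24
f 35 21 37
f 35 37 36
f 36 37 38
f 36 38 24
f 37 21 39
f 37 39 38
f 38 39 40
f 38 40 24
f 39 21 41
f 39 41 40
f 40 41 42
f 40 42 24
f 41 21 43
f 41 43 42
f 42 43 44
f 42 44 24
f 43 21 45
f 43 45 44
f 44 45 46
f 44 46 24
f 45 21 22
f 45 22 46
f 46 22 23
f 46 23 24
f 48 47 51
f 48 51 49
f 49 51 52
f 49 52 50
f 51 47 53
f 51 53 52
f 52 53 54
f 52 54 50
f 53 47 55
f 53 55 54
f 54 55 56
f 54 56 50
f 55 47 57
f 55 57 56
f 56 57 58
f 56 58 50
f 57 47 59
f 57 59 58
f 58 59 60
f 58 60 50
f 59 47 61
f 59 61 60
f 60 61 62
f 60 62 50
f 61 47 63
f 61 63 62
f 62 63 64
f 62 64 50
f 63 47 65
f 63 65 64
f 64 65 66
f 64 66 50
f 65 47 67
f 65 67 66
f 66 67 68
f 66 68 50
f 67 47 69
f 67 69 68
f 68 69 70
f 68 70 50
f 69 47 71
f 69 71 70
f 70 71 72
f 70 72 50
f 71 47 73
f 71 73 72
f 72 73 74
f 72 74 50
f 73 47 48
f 73 48 74
f 74 48 49
f 74 49 50



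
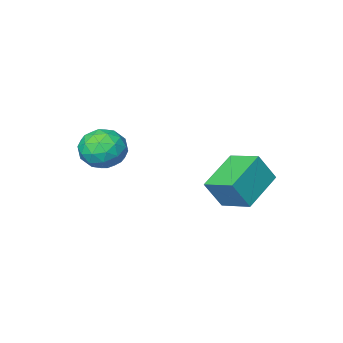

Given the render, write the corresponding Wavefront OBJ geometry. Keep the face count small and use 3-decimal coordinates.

v -1.463 2.605 0.81
v -3.267 1.791 1.676
v -1.892 4.069 1.291
v -3.696 3.256 2.157
v -0.724 2.384 2.143
v -2.528 1.571 3.009
v -1.153 3.849 2.624
v -2.957 3.035 3.49
v 1.076 -0.982 2.724
v 2.032 -0.871 3.327
v 1.268 -2.809 2.753
v 2.224 -2.698 3.356
v 1.223 -2.443 3.827
v 1.104 -1.314 3.809
v 2.196 -2.366 2.271
v 2.077 -1.237 2.253
v 2.724 -1.727 3.047
v 2.122 -1.775 4.009
v 1.178 -1.905 2.071
v 0.576 -1.953 3.033
v 1.537 -0.766 3.023
v 1.763 -2.914 3.057
v 1.175 -2.764 3.334
v 1.736 -2.699 3.689
v 0.992 -1.026 3.306
v 1.553 -0.961 3.661
v 1.078 -1.885 3.955
v 1.747 -2.719 2.419
v 2.308 -2.654 2.774
v 1.564 -0.981 2.391
v 2.125 -0.916 2.746
v 2.222 -1.795 2.125
v 2.506 -1.204 3.213
v 2.619 -2.278 3.23
v 2.602 -2.083 2.592
v 2.532 -1.419 2.581
v 2.152 -1.232 3.778
v 2.265 -2.306 3.796
v 1.677 -2.156 4.072
v 1.607 -1.492 4.062
v 2.559 -1.735 3.614
v 1.035 -1.374 2.284
v 1.148 -2.448 2.302
v 1.693 -2.188 2.018
v 1.623 -1.524 2.008
v 0.681 -1.402 2.85
v 0.794 -2.476 2.867
v 0.768 -2.261 3.499
v 0.698 -1.597 3.488
v 0.741 -1.945 2.466
f 2 4 1
f 5 2 1
f 1 4 3
f 3 5 1
f 2 8 4
f 6 2 5
f 6 8 2
f 4 8 3
f 7 5 3
f 3 8 7
f 7 6 5
f 8 6 7
f 9 46 25
f 46 20 49
f 25 49 14
f 46 49 25
f 9 25 21
f 25 14 26
f 21 26 10
f 25 26 21
f 9 21 30
f 21 10 31
f 30 31 16
f 21 31 30
f 9 30 42
f 30 16 45
f 42 45 19
f 30 45 42
f 9 42 46
f 42 19 50
f 46 50 20
f 42 50 46
f 10 26 37
f 26 14 40
f 37 40 18
f 26 40 37
f 14 49 27
f 49 20 48
f 27 48 13
f 49 48 27
f 20 50 47
f 50 19 43
f 47 43 11
f 50 43 47
f 19 45 44
f 45 16 32
f 44 32 15
f 45 32 44
f 16 31 36
f 31 10 33
f 36 33 17
f 31 33 36
f 12 38 24
f 38 18 39
f 24 39 13
f 38 39 24
f 12 24 22
f 24 13 23
f 22 23 11
f 24 23 22
f 12 22 29
f 22 11 28
f 29 28 15
f 22 28 29
f 12 29 34
f 29 15 35
f 34 35 17
f 29 35 34
f 12 34 38
f 34 17 41
f 38 41 18
f 34 41 38
f 13 39 27
f 39 18 40
f 27 40 14
f 39 40 27
f 11 23 47
f 23 13 48
f 47 48 20
f 23 48 47
f 15 28 44
f 28 11 43
f 44 43 19
f 28 43 44
f 17 35 36
f 35 15 32
f 36 32 16
f 35 32 36
f 18 41 37
f 41 17 33
f 37 33 10
f 41 33 37



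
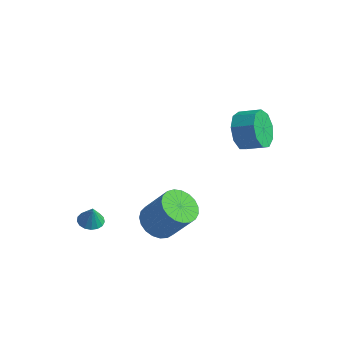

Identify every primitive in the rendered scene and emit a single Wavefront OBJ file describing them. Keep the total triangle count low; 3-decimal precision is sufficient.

v 3.112 0.855 2.618
v 3.569 0.559 1.708
v 4.604 0.789 2.153
v 4.148 1.085 3.062
v 3.419 1.269 1.691
v 4.454 1.498 2.136
v 3.125 1.784 2.108
v 4.161 2.014 2.552
v 2.826 1.865 2.763
v 3.861 2.095 3.208
v 2.66 1.474 3.35
v 3.696 1.703 3.795
v 2.706 0.793 3.595
v 3.742 1.022 4.04
v 2.942 0.141 3.382
v 3.978 0.37 3.827
v 3.258 -0.177 2.812
v 4.293 0.053 3.256
v 3.505 -0.011 2.15
v 4.541 0.218 2.595
v -2.554 -3.379 -3.34
v -1.966 -3.09 -3.419
v -2.406 -3.401 -2.32
v -2.165 -2.848 -3.385
v -2.454 -2.727 -3.34
v -2.765 -2.756 -3.296
v -3.028 -2.927 -3.261
v -3.183 -3.202 -3.245
v -3.193 -3.518 -3.25
v -3.057 -3.802 -3.276
v -2.805 -3.989 -3.316
v -2.496 -4.036 -3.362
v -2.201 -3.933 -3.402
v -1.986 -3.703 -3.429
v -1.901 -3.399 -3.434
v 0.728 -2.758 -2.361
v 1.285 -2.045 -2.787
v 2.408 -1.929 -1.125
v 1.852 -2.642 -0.699
v 0.987 -1.822 -2.601
v 2.11 -1.706 -0.939
v 0.644 -1.762 -2.374
v 1.767 -1.646 -0.711
v 0.316 -1.873 -2.144
v 1.439 -1.757 -0.482
v 0.059 -2.138 -1.952
v 1.182 -2.022 -0.29
v -0.082 -2.51 -1.831
v 1.041 -2.394 -0.168
v -0.083 -2.924 -1.801
v 1.04 -2.808 -0.139
v 0.056 -3.31 -1.869
v 1.179 -3.194 -0.206
v 0.312 -3.601 -2.021
v 1.435 -3.485 -0.358
v 0.639 -3.746 -2.232
v 1.763 -3.63 -0.569
v 0.982 -3.72 -2.466
v 2.106 -3.604 -0.803
v 1.281 -3.527 -2.681
v 2.405 -3.411 -1.019
v 1.485 -3.202 -2.841
v 2.608 -3.086 -1.179
v 1.558 -2.8 -2.919
v 2.681 -2.684 -1.256
v 1.487 -2.391 -2.9
v 2.61 -2.275 -1.237
f 2 1 5
f 2 5 3
f 3 5 6
f 3 6 4
f 5 1 7
f 5 7 6
f 6 7 8
f 6 8 4
f 7 1 9
f 7 9 8
f 8 9 10
f 8 10 4
f 9 1 11
f 9 11 10
f 10 11 12
f 10 12 4
f 11 1 13
f 11 13 12
f 12 13 14
f 12 14 4
f 13 1 15
f 13 15 14
f 14 15 16
f 14 16 4
f 15 1 17
f 15 17 16
f 16 17 18
f 16 18 4
f 17 1 19
f 17 19 18
f 18 19 20
f 18 20 4
f 19 1 2
f 19 2 20
f 20 2 3
f 20 3 4
f 22 21 24
f 22 24 23
f 24 21 25
f 24 25 23
f 25 21 26
f 25 26 23
f 26 21 27
f 26 27 23
f 27 21 28
f 27 28 23
f 28 21 29
f 28 29 23
f 29 21 30
f 29 30 23
f 30 21 31
f 30 31 23
f 31 21 32
f 31 32 23
f 32 21 33
f 32 33 23
f 33 21 34
f 33 34 23
f 34 21 35
f 34 35 23
f 35 21 22
f 35 22 23
f 37 36 40
f 37 40 38
f 38 40 41
f 38 41 39
f 40 36 42
f 40 42 41
f 41 42 43
f 41 43 39
f 42 36 44
f 42 44 43
f 43 44 45
f 43 45 39
f 44 36 46
f 44 46 45
f 45 46 47
f 45 47 39
f 46 36 48
f 46 48 47
f 47 48 49
f 47 49 39
f 48 36 50
f 48 50 49
f 49 50 51
f 49 51 39
f 50 36 52
f 50 52 51
f 51 52 53
f 51 53 39
f 52 36 54
f 52 54 53
f 53 54 55
f 53 55 39
f 54 36 56
f 54 56 55
f 55 56 57
f 55 57 39
f 56 36 58
f 56 58 57
f 57 58 59
f 57 59 39
f 58 36 60
f 58 60 59
f 59 60 61
f 59 61 39
f 60 36 62
f 60 62 61
f 61 62 63
f 61 63 39
f 62 36 64
f 62 64 63
f 63 64 65
f 63 65 39
f 64 36 66
f 64 66 65
f 65 66 67
f 65 67 39
f 66 36 37
f 66 37 67
f 67 37 38
f 67 38 39



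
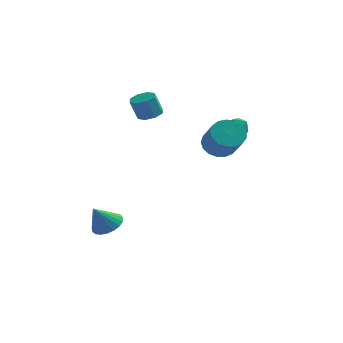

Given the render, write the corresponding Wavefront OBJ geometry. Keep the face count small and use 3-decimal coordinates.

v 2.858 -3.022 1.902
v 3.576 -3.156 1.326
v 4.3 -4.251 2.482
v 3.582 -4.118 3.058
v 3.702 -2.809 1.575
v 4.426 -3.905 2.731
v 3.635 -2.512 1.899
v 4.359 -3.607 3.055
v 3.39 -2.331 2.223
v 4.114 -3.426 3.38
v 3.023 -2.308 2.474
v 3.747 -3.404 3.631
v 2.618 -2.45 2.594
v 3.343 -3.545 3.751
v 2.268 -2.722 2.555
v 2.993 -3.817 3.712
v 2.053 -3.063 2.367
v 2.778 -4.159 3.523
v 2.023 -3.395 2.072
v 2.747 -4.49 3.228
v 2.184 -3.641 1.738
v 2.908 -4.737 2.894
v 2.499 -3.746 1.441
v 3.223 -4.841 2.598
v 2.896 -3.685 1.25
v 3.621 -4.78 2.407
v 3.285 -3.472 1.209
v 4.009 -4.567 2.365
v 3.26 -0.316 2.778
v 3.725 -0.275 2.264
v 2.855 -1.265 2.336
v 3.32 -1.224 1.822
v 3.53 -1.361 2.47
v 3.779 -0.774 2.743
v 2.801 -0.766 1.857
v 3.05 -0.179 2.13
v 3.441 -0.553 1.695
v 3.891 -0.921 2.074
v 2.689 -0.619 2.526
v 3.139 -0.987 2.905
v -1.542 0.345 2.44
v -0.847 0.2 2.61
v -1.203 -0.071 3.831
v -1.898 0.075 3.66
v -0.979 0.737 2.691
v -1.336 0.466 3.911
v -1.441 1.044 2.624
v -1.797 0.774 3.845
v -1.962 0.942 2.45
v -2.318 0.672 3.67
v -2.237 0.491 2.269
v -2.593 0.22 3.49
v -2.104 -0.046 2.189
v -2.461 -0.317 3.409
v -1.643 -0.354 2.255
v -1.999 -0.624 3.476
v -1.122 -0.252 2.43
v -1.478 -0.522 3.65
v -2.824 -3.399 -4.097
v -2.256 -2.89 -3.601
v -3.396 -4.001 -2.823
v -2.559 -2.664 -3.63
v -2.907 -2.566 -3.74
v -3.242 -2.612 -3.912
v -3.504 -2.794 -4.115
v -3.648 -3.08 -4.316
v -3.65 -3.422 -4.478
v -3.51 -3.76 -4.575
v -3.251 -4.035 -4.589
v -2.918 -4.201 -4.517
v -2.569 -4.227 -4.374
v -2.264 -4.111 -4.182
v -2.056 -3.871 -3.976
v -1.981 -3.55 -3.79
v -2.052 -3.203 -3.658
f 2 1 5
f 2 5 3
f 3 5 6
f 3 6 4
f 5 1 7
f 5 7 6
f 6 7 8
f 6 8 4
f 7 1 9
f 7 9 8
f 8 9 10
f 8 10 4
f 9 1 11
f 9 11 10
f 10 11 12
f 10 12 4
f 11 1 13
f 11 13 12
f 12 13 14
f 12 14 4
f 13 1 15
f 13 15 14
f 14 15 16
f 14 16 4
f 15 1 17
f 15 17 16
f 16 17 18
f 16 18 4
f 17 1 19
f 17 19 18
f 18 19 20
f 18 20 4
f 19 1 21
f 19 21 20
f 20 21 22
f 20 22 4
f 21 1 23
f 21 23 22
f 22 23 24
f 22 24 4
f 23 1 25
f 23 25 24
f 24 25 26
f 24 26 4
f 25 1 27
f 25 27 26
f 26 27 28
f 26 28 4
f 27 1 2
f 27 2 28
f 28 2 3
f 28 3 4
f 29 40 34
f 29 34 30
f 29 30 36
f 29 36 39
f 29 39 40
f 30 34 38
f 34 40 33
f 40 39 31
f 39 36 35
f 36 30 37
f 32 38 33
f 32 33 31
f 32 31 35
f 32 35 37
f 32 37 38
f 33 38 34
f 31 33 40
f 35 31 39
f 37 35 36
f 38 37 30
f 42 41 45
f 42 45 43
f 43 45 46
f 43 46 44
f 45 41 47
f 45 47 46
f 46 47 48
f 46 48 44
f 47 41 49
f 47 49 48
f 48 49 50
f 48 50 44
f 49 41 51
f 49 51 50
f 50 51 52
f 50 52 44
f 51 41 53
f 51 53 52
f 52 53 54
f 52 54 44
f 53 41 55
f 53 55 54
f 54 55 56
f 54 56 44
f 55 41 57
f 55 57 56
f 56 57 58
f 56 58 44
f 57 41 42
f 57 42 58
f 58 42 43
f 58 43 44
f 60 59 62
f 60 62 61
f 62 59 63
f 62 63 61
f 63 59 64
f 63 64 61
f 64 59 65
f 64 65 61
f 65 59 66
f 65 66 61
f 66 59 67
f 66 67 61
f 67 59 68
f 67 68 61
f 68 59 69
f 68 69 61
f 69 59 70
f 69 70 61
f 70 59 71
f 70 71 61
f 71 59 72
f 71 72 61
f 72 59 73
f 72 73 61
f 73 59 74
f 73 74 61
f 74 59 75
f 74 75 61
f 75 59 60
f 75 60 61



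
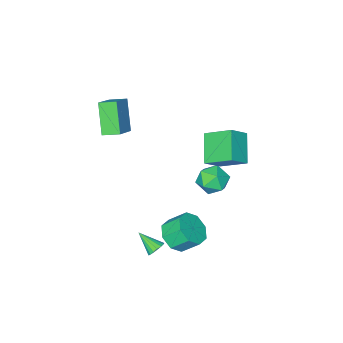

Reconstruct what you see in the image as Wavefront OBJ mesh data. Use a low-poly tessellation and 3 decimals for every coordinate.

v -1.002 1.663 3.637
v -1.672 3.152 4.57
v -2.092 1.722 2.76
v -2.762 3.211 3.693
v 0.022 2.869 2.447
v -0.648 4.358 3.38
v -1.068 2.928 1.57
v -1.738 4.417 2.503
v -4.138 -0.054 -4.449
v -3.419 0.501 -3.822
v -3.801 -1.541 -3.518
v -3.082 -0.986 -2.891
v -4.162 -0.772 -2.813
v -4.37 0.147 -3.388
v -2.85 -1.187 -3.952
v -3.058 -0.268 -4.527
v -2.622 -0.199 -3.515
v -3.433 0.057 -2.811
v -3.787 -1.097 -4.529
v -4.598 -0.841 -3.825
v 1.508 -3.273 1.843
v 0.851 -4.382 3.601
v 0.858 -2.454 2.117
v 0.201 -3.563 3.874
v 2.839 -2.537 2.806
v 2.182 -3.646 4.563
v 2.189 -1.718 3.079
v 1.532 -2.827 4.837
v 2.377 3.215 -2.321
v 3.243 3.874 -2.373
v 2.67 4.703 -1.431
v 1.803 4.045 -1.379
v 2.649 4.085 -2.92
v 2.076 4.914 -1.978
v 1.895 3.786 -3.116
v 1.322 4.615 -2.173
v 1.423 3.153 -2.846
v 0.85 3.982 -1.904
v 1.51 2.557 -2.269
v 0.937 3.386 -1.327
v 2.104 2.346 -1.722
v 1.531 3.175 -0.78
v 2.858 2.645 -1.527
v 2.285 3.474 -0.584
v 3.33 3.278 -1.796
v 2.757 4.107 -0.854
v 3.71 3.218 -2.676
v 3.91 2.925 -3.135
v 4.03 2.102 -1.824
v 4.133 3.06 -3.041
v 4.259 3.232 -2.863
v 4.26 3.401 -2.642
v 4.135 3.527 -2.43
v 3.912 3.583 -2.273
v 3.644 3.555 -2.209
v 3.39 3.45 -2.252
v 3.21 3.292 -2.392
v 3.145 3.117 -2.597
v 3.209 2.965 -2.82
v 3.388 2.871 -3.01
v 3.641 2.856 -3.124
f 2 4 1
f 5 2 1
f 1 4 3
f 3 5 1
f 2 8 4
f 6 2 5
f 6 8 2
f 4 8 3
f 7 5 3
f 3 8 7
f 7 6 5
f 8 6 7
f 9 20 14
f 9 14 10
f 9 10 16
f 9 16 19
f 9 19 20
f 10 14 18
f 14 20 13
f 20 19 11
f 19 16 15
f 16 10 17
f 12 18 13
f 12 13 11
f 12 11 15
f 12 15 17
f 12 17 18
f 13 18 14
f 11 13 20
f 15 11 19
f 17 15 16
f 18 17 10
f 22 24 21
f 25 22 21
f 21 24 23
f 23 25 21
f 22 28 24
f 26 22 25
f 26 28 22
f 24 28 23
f 27 25 23
f 23 28 27
f 27 26 25
f 28 26 27
f 30 29 33
f 30 33 31
f 31 33 34
f 31 34 32
f 33 29 35
f 33 35 34
f 34 35 36
f 34 36 32
f 35 29 37
f 35 37 36
f 36 37 38
f 36 38 32
f 37 29 39
f 37 39 38
f 38 39 40
f 38 40 32
f 39 29 41
f 39 41 40
f 40 41 42
f 40 42 32
f 41 29 43
f 41 43 42
f 42 43 44
f 42 44 32
f 43 29 45
f 43 45 44
f 44 45 46
f 44 46 32
f 45 29 30
f 45 30 46
f 46 30 31
f 46 31 32
f 48 47 50
f 48 50 49
f 50 47 51
f 50 51 49
f 51 47 52
f 51 52 49
f 52 47 53
f 52 53 49
f 53 47 54
f 53 54 49
f 54 47 55
f 54 55 49
f 55 47 56
f 55 56 49
f 56 47 57
f 56 57 49
f 57 47 58
f 57 58 49
f 58 47 59
f 58 59 49
f 59 47 60
f 59 60 49
f 60 47 61
f 60 61 49
f 61 47 48
f 61 48 49



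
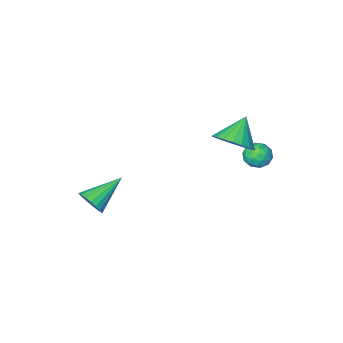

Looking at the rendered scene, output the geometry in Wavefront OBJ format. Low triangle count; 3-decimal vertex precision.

v 1.885 -1.892 -1.702
v 2.178 -2.312 -1.24
v 0.355 -2.008 -0.838
v 2.225 -2.034 -1.118
v 2.205 -1.727 -1.113
v 2.121 -1.454 -1.224
v 1.991 -1.267 -1.43
v 1.839 -1.203 -1.689
v 1.697 -1.276 -1.951
v 1.592 -1.471 -2.164
v 1.544 -1.75 -2.285
v 1.565 -2.056 -2.291
v 1.648 -2.33 -2.179
v 1.779 -2.517 -1.974
v 1.93 -2.58 -1.714
v 2.072 -2.507 -1.452
v -3.431 3.045 2.395
v -2.985 3.205 1.979
v -3.115 2.075 2.361
v -2.669 2.235 1.945
v -2.629 2.432 2.543
v -2.824 3.032 2.564
v -3.276 2.248 1.776
v -3.471 2.848 1.797
v -2.889 2.713 1.597
v -2.488 2.826 2.071
v -3.612 2.454 2.269
v -3.211 2.567 2.743
v -3.236 3.21 2.19
v -2.864 2.07 2.15
v -2.841 2.186 2.502
v -2.578 2.28 2.257
v -3.141 3.108 2.534
v -2.879 3.202 2.289
v -2.669 2.748 2.621
v -3.221 2.078 2.051
v -2.959 2.172 1.806
v -3.522 3 2.083
v -3.259 3.094 1.838
v -3.431 2.532 1.719
v -2.917 3.015 1.721
v -2.731 2.445 1.701
v -3.088 2.452 1.601
v -3.203 2.805 1.614
v -2.681 3.082 2
v -2.496 2.512 1.98
v -2.472 2.628 2.331
v -2.587 2.98 2.343
v -2.625 2.792 1.775
v -3.604 2.768 2.36
v -3.419 2.198 2.34
v -3.513 2.3 1.997
v -3.628 2.652 2.009
v -3.369 2.835 2.639
v -3.183 2.265 2.619
v -2.897 2.475 2.726
v -3.012 2.828 2.739
v -3.475 2.488 2.565
v -1.919 2.606 3.31
v -1.315 2.856 3.93
v -2.761 2.214 4.29
v -1.514 3.17 3.884
v -1.783 3.386 3.739
v -2.076 3.467 3.52
v -2.341 3.399 3.265
v -2.533 3.195 3.017
v -2.619 2.888 2.821
v -2.584 2.533 2.709
v -2.433 2.19 2.701
v -2.194 1.919 2.798
v -1.907 1.767 2.984
v -1.622 1.76 3.227
v -1.389 1.899 3.484
v -1.247 2.161 3.711
v -1.221 2.499 3.869
f 2 1 4
f 2 4 3
f 4 1 5
f 4 5 3
f 5 1 6
f 5 6 3
f 6 1 7
f 6 7 3
f 7 1 8
f 7 8 3
f 8 1 9
f 8 9 3
f 9 1 10
f 9 10 3
f 10 1 11
f 10 11 3
f 11 1 12
f 11 12 3
f 12 1 13
f 12 13 3
f 13 1 14
f 13 14 3
f 14 1 15
f 14 15 3
f 15 1 16
f 15 16 3
f 16 1 2
f 16 2 3
f 17 54 33
f 54 28 57
f 33 57 22
f 54 57 33
f 17 33 29
f 33 22 34
f 29 34 18
f 33 34 29
f 17 29 38
f 29 18 39
f 38 39 24
f 29 39 38
f 17 38 50
f 38 24 53
f 50 53 27
f 38 53 50
f 17 50 54
f 50 27 58
f 54 58 28
f 50 58 54
f 18 34 45
f 34 22 48
f 45 48 26
f 34 48 45
f 22 57 35
f 57 28 56
f 35 56 21
f 57 56 35
f 28 58 55
f 58 27 51
f 55 51 19
f 58 51 55
f 27 53 52
f 53 24 40
f 52 40 23
f 53 40 52
f 24 39 44
f 39 18 41
f 44 41 25
f 39 41 44
f 20 46 32
f 46 26 47
f 32 47 21
f 46 47 32
f 20 32 30
f 32 21 31
f 30 31 19
f 32 31 30
f 20 30 37
f 30 19 36
f 37 36 23
f 30 36 37
f 20 37 42
f 37 23 43
f 42 43 25
f 37 43 42
f 20 42 46
f 42 25 49
f 46 49 26
f 42 49 46
f 21 47 35
f 47 26 48
f 35 48 22
f 47 48 35
f 19 31 55
f 31 21 56
f 55 56 28
f 31 56 55
f 23 36 52
f 36 19 51
f 52 51 27
f 36 51 52
f 25 43 44
f 43 23 40
f 44 40 24
f 43 40 44
f 26 49 45
f 49 25 41
f 45 41 18
f 49 41 45
f 60 59 62
f 60 62 61
f 62 59 63
f 62 63 61
f 63 59 64
f 63 64 61
f 64 59 65
f 64 65 61
f 65 59 66
f 65 66 61
f 66 59 67
f 66 67 61
f 67 59 68
f 67 68 61
f 68 59 69
f 68 69 61
f 69 59 70
f 69 70 61
f 70 59 71
f 70 71 61
f 71 59 72
f 71 72 61
f 72 59 73
f 72 73 61
f 73 59 74
f 73 74 61
f 74 59 75
f 74 75 61
f 75 59 60
f 75 60 61



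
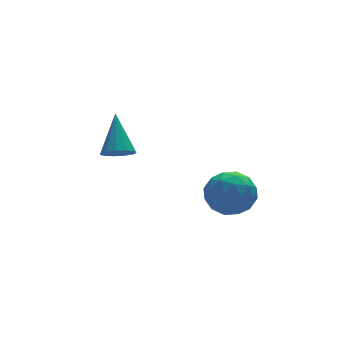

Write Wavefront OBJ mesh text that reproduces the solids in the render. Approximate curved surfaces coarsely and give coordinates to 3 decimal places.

v -1.917 0.143 -2.204
v -1.514 0.49 -2.612
v -1.523 1.317 -0.816
v -1.857 0.644 -2.645
v -2.219 0.64 -2.538
v -2.485 0.478 -2.325
v -2.571 0.209 -2.074
v -2.45 -0.08 -1.864
v -2.159 -0.298 -1.762
v -1.792 -0.376 -1.801
v -1.464 -0.29 -1.967
v -1.281 -0.065 -2.209
v -1.299 0.225 -2.449
v 0.723 -2.749 -2.645
v 1.149 -3.364 -1.952
v 0.371 -4.056 -3.588
v 0.797 -4.671 -2.895
v -0.077 -4.192 -2.683
v 0.14 -3.384 -2.099
v 1.38 -4.036 -3.441
v 1.597 -3.228 -2.857
v 1.555 -4.16 -2.444
v 0.654 -4.256 -1.975
v 0.866 -3.164 -3.565
v -0.035 -3.26 -3.096
v 0.967 -2.942 -2.215
v 0.553 -4.478 -3.325
v 0.039 -4.196 -3.2
v 0.29 -4.558 -2.792
v 0.374 -2.953 -2.302
v 0.624 -3.315 -1.895
v -0.097 -3.801 -2.324
v 0.896 -4.105 -3.645
v 1.146 -4.467 -3.238
v 1.23 -2.862 -2.748
v 1.481 -3.224 -2.34
v 1.617 -3.619 -3.216
v 1.456 -3.771 -2.097
v 1.249 -4.539 -2.652
v 1.592 -4.166 -2.973
v 1.72 -3.691 -2.63
v 0.927 -3.827 -1.822
v 0.72 -4.596 -2.376
v 0.206 -4.314 -2.251
v 0.333 -3.839 -1.908
v 1.165 -4.295 -2.111
v 0.8 -2.824 -3.164
v 0.593 -3.593 -3.718
v 1.187 -3.581 -3.632
v 1.314 -3.106 -3.289
v 0.271 -2.881 -2.888
v 0.064 -3.649 -3.443
v -0.2 -3.729 -2.91
v -0.072 -3.254 -2.567
v 0.355 -3.125 -3.429
f 2 1 4
f 2 4 3
f 4 1 5
f 4 5 3
f 5 1 6
f 5 6 3
f 6 1 7
f 6 7 3
f 7 1 8
f 7 8 3
f 8 1 9
f 8 9 3
f 9 1 10
f 9 10 3
f 10 1 11
f 10 11 3
f 11 1 12
f 11 12 3
f 12 1 13
f 12 13 3
f 13 1 2
f 13 2 3
f 14 51 30
f 51 25 54
f 30 54 19
f 51 54 30
f 14 30 26
f 30 19 31
f 26 31 15
f 30 31 26
f 14 26 35
f 26 15 36
f 35 36 21
f 26 36 35
f 14 35 47
f 35 21 50
f 47 50 24
f 35 50 47
f 14 47 51
f 47 24 55
f 51 55 25
f 47 55 51
f 15 31 42
f 31 19 45
f 42 45 23
f 31 45 42
f 19 54 32
f 54 25 53
f 32 53 18
f 54 53 32
f 25 55 52
f 55 24 48
f 52 48 16
f 55 48 52
f 24 50 49
f 50 21 37
f 49 37 20
f 50 37 49
f 21 36 41
f 36 15 38
f 41 38 22
f 36 38 41
f 17 43 29
f 43 23 44
f 29 44 18
f 43 44 29
f 17 29 27
f 29 18 28
f 27 28 16
f 29 28 27
f 17 27 34
f 27 16 33
f 34 33 20
f 27 33 34
f 17 34 39
f 34 20 40
f 39 40 22
f 34 40 39
f 17 39 43
f 39 22 46
f 43 46 23
f 39 46 43
f 18 44 32
f 44 23 45
f 32 45 19
f 44 45 32
f 16 28 52
f 28 18 53
f 52 53 25
f 28 53 52
f 20 33 49
f 33 16 48
f 49 48 24
f 33 48 49
f 22 40 41
f 40 20 37
f 41 37 21
f 40 37 41
f 23 46 42
f 46 22 38
f 42 38 15
f 46 38 42



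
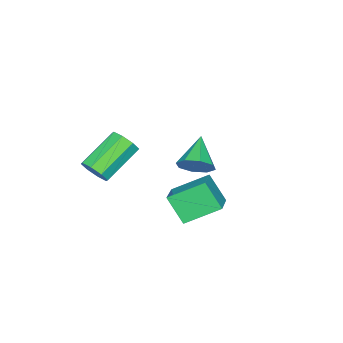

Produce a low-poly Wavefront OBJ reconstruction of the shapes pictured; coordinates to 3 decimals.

v -2.663 -0.904 0.816
v -2.181 -1.668 1.036
v -4.077 -1.516 1.784
v -2.087 -1.143 1.506
v -2.33 -0.477 1.573
v -2.768 -0.061 1.196
v -3.144 -0.139 0.597
v -3.239 -0.664 0.126
v -2.996 -1.33 0.06
v -2.558 -1.746 0.436
v 2.883 -2.561 3.33
v 3.303 -2.431 3.962
v 1.517 -2.009 5.062
v 1.097 -2.139 4.43
v 3.221 -1.943 3.642
v 1.434 -1.521 4.741
v 2.941 -1.817 3.138
v 1.154 -1.395 4.238
v 2.627 -2.127 2.748
v 0.841 -1.705 3.847
v 2.463 -2.691 2.698
v 0.677 -2.269 3.798
v 2.546 -3.179 3.019
v 0.759 -2.757 4.118
v 2.826 -3.305 3.522
v 1.039 -2.883 4.622
v 3.139 -2.995 3.913
v 1.353 -2.573 5.012
v -1.006 1.726 0.696
v -1.118 0.78 1.958
v 0.289 2.319 1.257
v 0.176 1.374 2.518
v 0.004 0.386 -0.218
v -0.109 -0.559 1.043
v 1.298 0.98 0.342
v 1.186 0.034 1.604
f 2 1 4
f 2 4 3
f 4 1 5
f 4 5 3
f 5 1 6
f 5 6 3
f 6 1 7
f 6 7 3
f 7 1 8
f 7 8 3
f 8 1 9
f 8 9 3
f 9 1 10
f 9 10 3
f 10 1 2
f 10 2 3
f 12 11 15
f 12 15 13
f 13 15 16
f 13 16 14
f 15 11 17
f 15 17 16
f 16 17 18
f 16 18 14
f 17 11 19
f 17 19 18
f 18 19 20
f 18 20 14
f 19 11 21
f 19 21 20
f 20 21 22
f 20 22 14
f 21 11 23
f 21 23 22
f 22 23 24
f 22 24 14
f 23 11 25
f 23 25 24
f 24 25 26
f 24 26 14
f 25 11 27
f 25 27 26
f 26 27 28
f 26 28 14
f 27 11 12
f 27 12 28
f 28 12 13
f 28 13 14
f 30 32 29
f 33 30 29
f 29 32 31
f 31 33 29
f 30 36 32
f 34 30 33
f 34 36 30
f 32 36 31
f 35 33 31
f 31 36 35
f 35 34 33
f 36 34 35



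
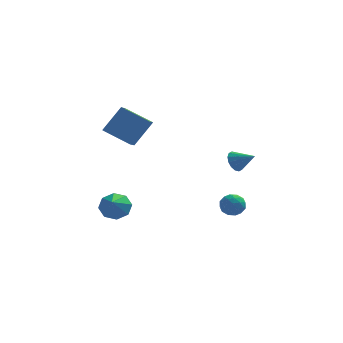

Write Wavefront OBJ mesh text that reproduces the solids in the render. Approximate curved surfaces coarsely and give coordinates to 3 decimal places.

v -2.157 1.946 -0.757
v -3.581 2.593 -0.067
v -1.997 2.733 -1.165
v -3.421 3.38 -0.474
v -1.239 2.48 0.634
v -2.663 3.127 1.325
v -1.079 3.267 0.227
v -2.503 3.914 0.917
v 3.087 -2.707 0.239
v 3.4 -2.723 -0.296
v 3.993 -3.113 0.781
v 3.458 -2.431 -0.174
v 3.417 -2.214 0.059
v 3.287 -2.129 0.339
v 3.104 -2.199 0.594
v 2.916 -2.405 0.753
v 2.774 -2.692 0.774
v 2.717 -2.983 0.653
v 2.758 -3.2 0.42
v 2.888 -3.286 0.139
v 3.071 -3.216 -0.115
v 3.259 -3.01 -0.274
v 2.834 -0.983 -2.804
v 3.49 -1.12 -2.983
v 2.47 -1.56 -3.697
v 3.126 -1.697 -3.876
v 2.854 -1.987 -3.307
v 3.079 -1.631 -2.756
v 2.881 -1.049 -3.924
v 3.106 -0.693 -3.373
v 3.519 -1.161 -3.675
v 3.502 -1.741 -3.294
v 2.458 -0.939 -3.386
v 2.441 -1.519 -3.005
v 3.194 -1.001 -2.815
v 2.766 -1.679 -3.865
v 2.606 -1.849 -3.53
v 2.992 -1.93 -3.636
v 2.952 -1.301 -2.682
v 3.338 -1.382 -2.787
v 2.964 -1.891 -2.977
v 2.622 -1.298 -3.893
v 3.008 -1.379 -3.998
v 2.968 -0.75 -3.044
v 3.354 -0.831 -3.15
v 2.996 -0.789 -3.703
v 3.597 -1.106 -3.328
v 3.383 -1.445 -3.852
v 3.239 -1.064 -3.881
v 3.371 -0.855 -3.556
v 3.587 -1.447 -3.103
v 3.373 -1.785 -3.628
v 3.213 -1.956 -3.294
v 3.345 -1.747 -2.97
v 3.604 -1.47 -3.51
v 2.587 -0.895 -3.052
v 2.373 -1.233 -3.577
v 2.615 -0.933 -3.71
v 2.747 -0.724 -3.386
v 2.577 -1.235 -2.828
v 2.363 -1.574 -3.352
v 2.589 -1.825 -3.124
v 2.721 -1.616 -2.799
v 2.356 -1.21 -3.17
v -2.57 -3.164 -2.634
v -1.932 -3.491 -3.012
v -2.65 -4.256 -1.826
v -1.767 -3.144 -2.526
v -2.072 -2.808 -2.103
v -2.668 -2.682 -1.991
v -3.207 -2.837 -2.255
v -3.372 -3.185 -2.741
v -3.067 -3.52 -3.164
v -2.471 -3.647 -3.277
f 2 4 1
f 5 2 1
f 1 4 3
f 3 5 1
f 2 8 4
f 6 2 5
f 6 8 2
f 4 8 3
f 7 5 3
f 3 8 7
f 7 6 5
f 8 6 7
f 10 9 12
f 10 12 11
f 12 9 13
f 12 13 11
f 13 9 14
f 13 14 11
f 14 9 15
f 14 15 11
f 15 9 16
f 15 16 11
f 16 9 17
f 16 17 11
f 17 9 18
f 17 18 11
f 18 9 19
f 18 19 11
f 19 9 20
f 19 20 11
f 20 9 21
f 20 21 11
f 21 9 22
f 21 22 11
f 22 9 10
f 22 10 11
f 23 60 39
f 60 34 63
f 39 63 28
f 60 63 39
f 23 39 35
f 39 28 40
f 35 40 24
f 39 40 35
f 23 35 44
f 35 24 45
f 44 45 30
f 35 45 44
f 23 44 56
f 44 30 59
f 56 59 33
f 44 59 56
f 23 56 60
f 56 33 64
f 60 64 34
f 56 64 60
f 24 40 51
f 40 28 54
f 51 54 32
f 40 54 51
f 28 63 41
f 63 34 62
f 41 62 27
f 63 62 41
f 34 64 61
f 64 33 57
f 61 57 25
f 64 57 61
f 33 59 58
f 59 30 46
f 58 46 29
f 59 46 58
f 30 45 50
f 45 24 47
f 50 47 31
f 45 47 50
f 26 52 38
f 52 32 53
f 38 53 27
f 52 53 38
f 26 38 36
f 38 27 37
f 36 37 25
f 38 37 36
f 26 36 43
f 36 25 42
f 43 42 29
f 36 42 43
f 26 43 48
f 43 29 49
f 48 49 31
f 43 49 48
f 26 48 52
f 48 31 55
f 52 55 32
f 48 55 52
f 27 53 41
f 53 32 54
f 41 54 28
f 53 54 41
f 25 37 61
f 37 27 62
f 61 62 34
f 37 62 61
f 29 42 58
f 42 25 57
f 58 57 33
f 42 57 58
f 31 49 50
f 49 29 46
f 50 46 30
f 49 46 50
f 32 55 51
f 55 31 47
f 51 47 24
f 55 47 51
f 66 65 68
f 66 68 67
f 68 65 69
f 68 69 67
f 69 65 70
f 69 70 67
f 70 65 71
f 70 71 67
f 71 65 72
f 71 72 67
f 72 65 73
f 72 73 67
f 73 65 74
f 73 74 67
f 74 65 66
f 74 66 67



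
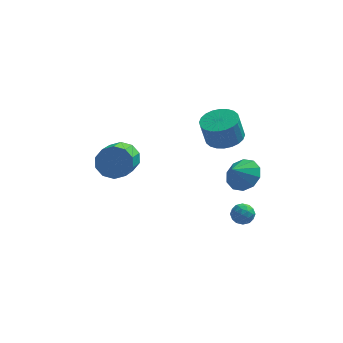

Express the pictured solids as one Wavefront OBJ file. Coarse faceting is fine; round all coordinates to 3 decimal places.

v 3.051 -3.463 -0.386
v 3.585 -3.122 -0.192
v 3.535 -4.378 -0.108
v 4.069 -4.037 0.086
v 3.504 -3.992 0.429
v 3.205 -3.426 0.258
v 3.915 -4.074 -0.558
v 3.616 -3.508 -0.729
v 4.119 -3.499 -0.298
v 3.865 -3.449 0.312
v 3.255 -4.051 -0.612
v 3.001 -4.001 -0.002
v 3.275 -3.212 -0.313
v 3.845 -4.288 0.013
v 3.513 -4.261 0.215
v 3.827 -4.061 0.329
v 3.052 -3.391 -0.049
v 3.366 -3.191 0.065
v 3.319 -3.702 0.43
v 3.754 -4.309 -0.365
v 4.068 -4.109 -0.251
v 3.293 -3.439 -0.629
v 3.607 -3.239 -0.515
v 3.801 -3.798 -0.73
v 3.903 -3.233 -0.262
v 4.188 -3.771 -0.099
v 4.097 -3.793 -0.477
v 3.921 -3.46 -0.577
v 3.754 -3.204 0.097
v 4.038 -3.741 0.26
v 3.706 -3.715 0.462
v 3.53 -3.383 0.361
v 4.068 -3.425 0.034
v 3.082 -3.759 -0.56
v 3.366 -4.296 -0.397
v 3.59 -4.117 -0.661
v 3.414 -3.785 -0.762
v 2.932 -3.729 -0.201
v 3.217 -4.267 -0.038
v 3.199 -4.04 0.277
v 3.023 -3.707 0.177
v 3.052 -4.075 -0.334
v 2.433 1.133 2.011
v 3.385 0.718 2.168
v 3.079 0.552 3.586
v 2.127 0.967 3.429
v 3.46 1.116 2.231
v 3.154 0.95 3.649
v 3.378 1.516 2.26
v 3.072 1.351 3.678
v 3.153 1.859 2.251
v 2.847 1.693 3.669
v 2.818 2.09 2.206
v 2.512 1.924 3.624
v 2.425 2.176 2.131
v 2.118 2.01 3.549
v 2.032 2.103 2.038
v 1.726 1.937 3.456
v 1.701 1.882 1.941
v 1.395 1.717 3.359
v 1.481 1.548 1.854
v 1.175 1.382 3.272
v 1.406 1.15 1.791
v 1.1 0.984 3.209
v 1.488 0.749 1.762
v 1.182 0.584 3.18
v 1.713 0.407 1.771
v 1.407 0.241 3.189
v 2.048 0.176 1.816
v 1.742 0.01 3.234
v 2.442 0.09 1.891
v 2.135 -0.076 3.309
v 2.834 0.163 1.984
v 2.528 -0.003 3.402
v 3.165 0.383 2.081
v 2.859 0.218 3.499
v 3.437 0.549 -0.504
v 3.945 1.106 0.227
v 2.843 -0.049 0.364
v 3.401 1.425 0.074
v 2.87 1.409 -0.299
v 2.556 1.065 -0.751
v 2.578 0.524 -1.108
v 2.929 -0.008 -1.235
v 3.473 -0.326 -1.083
v 4.003 -0.311 -0.709
v 4.317 0.033 -0.257
v 4.295 0.574 0.1
v -3.015 1.581 -0.277
v -2.059 1.681 0.093
v -2.249 -0.101 1.066
v -3.205 -0.201 0.697
v -2.459 1.951 0.508
v -2.649 0.168 1.481
v -3.072 2.079 0.623
v -3.262 0.296 1.597
v -3.663 2.017 0.395
v -3.853 0.235 1.368
v -4.006 1.789 -0.09
v -4.197 0.007 0.884
v -3.971 1.481 -0.646
v -4.161 -0.301 0.327
v -3.571 1.212 -1.061
v -3.761 -0.571 -0.088
v -2.958 1.084 -1.177
v -3.148 -0.699 -0.203
v -2.367 1.145 -0.948
v -2.557 -0.637 0.025
v -2.023 1.373 -0.464
v -2.214 -0.409 0.51
f 1 38 17
f 38 12 41
f 17 41 6
f 38 41 17
f 1 17 13
f 17 6 18
f 13 18 2
f 17 18 13
f 1 13 22
f 13 2 23
f 22 23 8
f 13 23 22
f 1 22 34
f 22 8 37
f 34 37 11
f 22 37 34
f 1 34 38
f 34 11 42
f 38 42 12
f 34 42 38
f 2 18 29
f 18 6 32
f 29 32 10
f 18 32 29
f 6 41 19
f 41 12 40
f 19 40 5
f 41 40 19
f 12 42 39
f 42 11 35
f 39 35 3
f 42 35 39
f 11 37 36
f 37 8 24
f 36 24 7
f 37 24 36
f 8 23 28
f 23 2 25
f 28 25 9
f 23 25 28
f 4 30 16
f 30 10 31
f 16 31 5
f 30 31 16
f 4 16 14
f 16 5 15
f 14 15 3
f 16 15 14
f 4 14 21
f 14 3 20
f 21 20 7
f 14 20 21
f 4 21 26
f 21 7 27
f 26 27 9
f 21 27 26
f 4 26 30
f 26 9 33
f 30 33 10
f 26 33 30
f 5 31 19
f 31 10 32
f 19 32 6
f 31 32 19
f 3 15 39
f 15 5 40
f 39 40 12
f 15 40 39
f 7 20 36
f 20 3 35
f 36 35 11
f 20 35 36
f 9 27 28
f 27 7 24
f 28 24 8
f 27 24 28
f 10 33 29
f 33 9 25
f 29 25 2
f 33 25 29
f 44 43 47
f 44 47 45
f 45 47 48
f 45 48 46
f 47 43 49
f 47 49 48
f 48 49 50
f 48 50 46
f 49 43 51
f 49 51 50
f 50 51 52
f 50 52 46
f 51 43 53
f 51 53 52
f 52 53 54
f 52 54 46
f 53 43 55
f 53 55 54
f 54 55 56
f 54 56 46
f 55 43 57
f 55 57 56
f 56 57 58
f 56 58 46
f 57 43 59
f 57 59 58
f 58 59 60
f 58 60 46
f 59 43 61
f 59 61 60
f 60 61 62
f 60 62 46
f 61 43 63
f 61 63 62
f 62 63 64
f 62 64 46
f 63 43 65
f 63 65 64
f 64 65 66
f 64 66 46
f 65 43 67
f 65 67 66
f 66 67 68
f 66 68 46
f 67 43 69
f 67 69 68
f 68 69 70
f 68 70 46
f 69 43 71
f 69 71 70
f 70 71 72
f 70 72 46
f 71 43 73
f 71 73 72
f 72 73 74
f 72 74 46
f 73 43 75
f 73 75 74
f 74 75 76
f 74 76 46
f 75 43 44
f 75 44 76
f 76 44 45
f 76 45 46
f 78 77 80
f 78 80 79
f 80 77 81
f 80 81 79
f 81 77 82
f 81 82 79
f 82 77 83
f 82 83 79
f 83 77 84
f 83 84 79
f 84 77 85
f 84 85 79
f 85 77 86
f 85 86 79
f 86 77 87
f 86 87 79
f 87 77 88
f 87 88 79
f 88 77 78
f 88 78 79
f 90 89 93
f 90 93 91
f 91 93 94
f 91 94 92
f 93 89 95
f 93 95 94
f 94 95 96
f 94 96 92
f 95 89 97
f 95 97 96
f 96 97 98
f 96 98 92
f 97 89 99
f 97 99 98
f 98 99 100
f 98 100 92
f 99 89 101
f 99 101 100
f 100 101 102
f 100 102 92
f 101 89 103
f 101 103 102
f 102 103 104
f 102 104 92
f 103 89 105
f 103 105 104
f 104 105 106
f 104 106 92
f 105 89 107
f 105 107 106
f 106 107 108
f 106 108 92
f 107 89 109
f 107 109 108
f 108 109 110
f 108 110 92
f 109 89 90
f 109 90 110
f 110 90 91
f 110 91 92

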